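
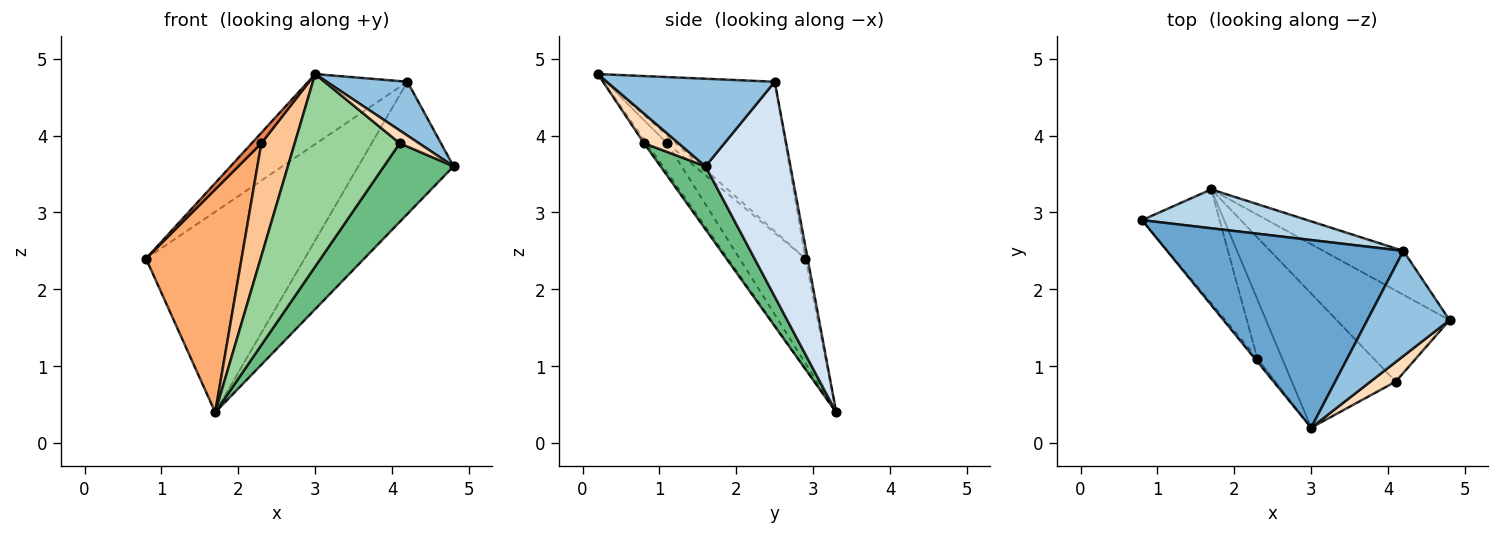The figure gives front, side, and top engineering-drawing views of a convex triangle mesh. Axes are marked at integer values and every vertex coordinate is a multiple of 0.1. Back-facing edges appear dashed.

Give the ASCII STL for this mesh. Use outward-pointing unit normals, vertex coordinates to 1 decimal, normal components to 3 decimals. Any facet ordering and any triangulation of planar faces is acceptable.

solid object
 facet normal -0.510 0.301 0.806
  outer loop
   vertex 4.2 2.5 4.7
   vertex 0.8 2.9 2.4
   vertex 3.0 0.2 4.8
  endloop
 endfacet
 facet normal 0.688 -0.331 0.646
  outer loop
   vertex 4.2 2.5 4.7
   vertex 3.0 0.2 4.8
   vertex 4.8 1.6 3.6
  endloop
 endfacet
 facet normal -0.013 0.982 0.190
  outer loop
   vertex 4.2 2.5 4.7
   vertex 1.7 3.3 0.4
   vertex 0.8 2.9 2.4
  endloop
 endfacet
 facet normal 0.646 0.725 -0.241
  outer loop
   vertex 4.2 2.5 4.7
   vertex 4.8 1.6 3.6
   vertex 1.7 3.3 0.4
  endloop
 endfacet
 facet normal -0.653 -0.725 -0.218
  outer loop
   vertex 2.3 1.1 3.9
   vertex 3.0 0.2 4.8
   vertex 0.8 2.9 2.4
  endloop
 endfacet
 facet normal -0.523 -0.759 -0.387
  outer loop
   vertex 2.3 1.1 3.9
   vertex 0.8 2.9 2.4
   vertex 1.7 3.3 0.4
  endloop
 endfacet
 facet normal -0.477 -0.779 -0.408
  outer loop
   vertex 2.3 1.1 3.9
   vertex 1.7 3.3 0.4
   vertex 3.0 0.2 4.8
  endloop
 endfacet
 facet normal 0.701 -0.390 0.597
  outer loop
   vertex 4.1 0.8 3.9
   vertex 4.8 1.6 3.6
   vertex 3.0 0.2 4.8
  endloop
 endfacet
 facet normal 0.389 -0.602 -0.697
  outer loop
   vertex 4.1 0.8 3.9
   vertex 1.7 3.3 0.4
   vertex 4.8 1.6 3.6
  endloop
 endfacet
 facet normal -0.020 -0.820 -0.572
  outer loop
   vertex 4.1 0.8 3.9
   vertex 3.0 0.2 4.8
   vertex 1.7 3.3 0.4
  endloop
 endfacet
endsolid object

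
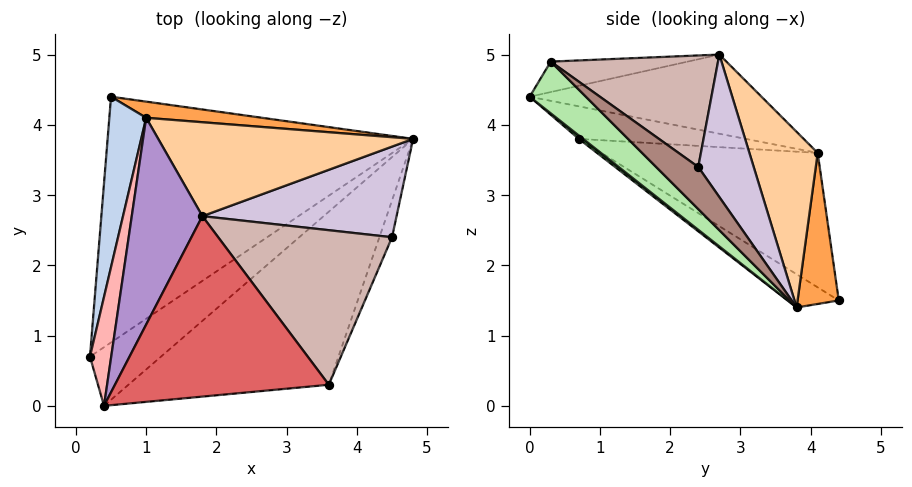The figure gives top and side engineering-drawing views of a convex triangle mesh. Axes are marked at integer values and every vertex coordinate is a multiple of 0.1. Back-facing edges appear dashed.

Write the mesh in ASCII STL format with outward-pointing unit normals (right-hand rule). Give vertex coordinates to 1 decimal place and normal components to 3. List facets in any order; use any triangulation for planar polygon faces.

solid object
 facet normal -0.092 -0.520 -0.849
  outer loop
   vertex 0.5 4.4 1.5
   vertex 4.8 3.8 1.4
   vertex 0.2 0.7 3.8
  endloop
 endfacet
 facet normal -0.937 0.236 0.257
  outer loop
   vertex 1.0 4.1 3.6
   vertex 0.5 4.4 1.5
   vertex 0.2 0.7 3.8
  endloop
 endfacet
 facet normal 0.140 0.984 0.107
  outer loop
   vertex 1.0 4.1 3.6
   vertex 4.8 3.8 1.4
   vertex 0.5 4.4 1.5
  endloop
 endfacet
 facet normal 0.373 0.754 0.541
  outer loop
   vertex 1.0 4.1 3.6
   vertex 1.8 2.7 5.0
   vertex 4.8 3.8 1.4
  endloop
 endfacet
 facet normal 0.036 -0.644 -0.764
  outer loop
   vertex 0.4 0.0 4.4
   vertex 0.2 0.7 3.8
   vertex 4.8 3.8 1.4
  endloop
 endfacet
 facet normal 0.172 -0.725 -0.666
  outer loop
   vertex 0.4 0.0 4.4
   vertex 4.8 3.8 1.4
   vertex 3.6 0.3 4.9
  endloop
 endfacet
 facet normal -0.139 -0.145 0.980
  outer loop
   vertex 0.4 0.0 4.4
   vertex 3.6 0.3 4.9
   vertex 1.8 2.7 5.0
  endloop
 endfacet
 facet normal -0.816 0.223 0.533
  outer loop
   vertex 0.4 0.0 4.4
   vertex 1.0 4.1 3.6
   vertex 0.2 0.7 3.8
  endloop
 endfacet
 facet normal -0.726 0.233 0.647
  outer loop
   vertex 0.4 0.0 4.4
   vertex 1.8 2.7 5.0
   vertex 1.0 4.1 3.6
  endloop
 endfacet
 facet normal 0.413 0.716 0.563
  outer loop
   vertex 4.5 2.4 3.4
   vertex 4.8 3.8 1.4
   vertex 1.8 2.7 5.0
  endloop
 endfacet
 facet normal 0.816 -0.524 -0.245
  outer loop
   vertex 4.5 2.4 3.4
   vertex 3.6 0.3 4.9
   vertex 4.8 3.8 1.4
  endloop
 endfacet
 facet normal 0.506 0.347 0.789
  outer loop
   vertex 4.5 2.4 3.4
   vertex 1.8 2.7 5.0
   vertex 3.6 0.3 4.9
  endloop
 endfacet
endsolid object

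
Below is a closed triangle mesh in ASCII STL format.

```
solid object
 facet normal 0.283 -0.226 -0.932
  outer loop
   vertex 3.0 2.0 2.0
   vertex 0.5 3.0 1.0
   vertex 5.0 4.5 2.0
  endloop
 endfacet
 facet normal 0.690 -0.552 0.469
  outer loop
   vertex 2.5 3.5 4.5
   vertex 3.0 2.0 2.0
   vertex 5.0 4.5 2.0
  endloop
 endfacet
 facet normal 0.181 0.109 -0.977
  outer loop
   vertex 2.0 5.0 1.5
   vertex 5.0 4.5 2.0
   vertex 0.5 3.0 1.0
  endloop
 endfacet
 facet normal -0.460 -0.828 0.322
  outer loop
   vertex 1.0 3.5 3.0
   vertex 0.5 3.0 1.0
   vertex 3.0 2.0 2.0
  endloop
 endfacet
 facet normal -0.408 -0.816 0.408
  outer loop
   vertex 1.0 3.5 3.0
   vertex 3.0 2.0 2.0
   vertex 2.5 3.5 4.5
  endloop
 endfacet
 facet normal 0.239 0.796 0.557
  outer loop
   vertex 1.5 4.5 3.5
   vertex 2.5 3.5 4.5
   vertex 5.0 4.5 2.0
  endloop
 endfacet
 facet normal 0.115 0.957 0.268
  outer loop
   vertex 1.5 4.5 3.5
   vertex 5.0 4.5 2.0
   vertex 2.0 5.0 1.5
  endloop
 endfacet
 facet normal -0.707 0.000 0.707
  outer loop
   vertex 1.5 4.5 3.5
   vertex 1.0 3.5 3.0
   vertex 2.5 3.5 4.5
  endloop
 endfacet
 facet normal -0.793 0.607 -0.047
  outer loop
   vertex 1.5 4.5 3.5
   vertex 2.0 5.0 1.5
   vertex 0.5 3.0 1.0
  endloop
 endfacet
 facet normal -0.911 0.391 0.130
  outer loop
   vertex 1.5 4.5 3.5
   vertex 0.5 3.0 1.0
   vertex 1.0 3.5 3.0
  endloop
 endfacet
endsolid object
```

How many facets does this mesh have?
10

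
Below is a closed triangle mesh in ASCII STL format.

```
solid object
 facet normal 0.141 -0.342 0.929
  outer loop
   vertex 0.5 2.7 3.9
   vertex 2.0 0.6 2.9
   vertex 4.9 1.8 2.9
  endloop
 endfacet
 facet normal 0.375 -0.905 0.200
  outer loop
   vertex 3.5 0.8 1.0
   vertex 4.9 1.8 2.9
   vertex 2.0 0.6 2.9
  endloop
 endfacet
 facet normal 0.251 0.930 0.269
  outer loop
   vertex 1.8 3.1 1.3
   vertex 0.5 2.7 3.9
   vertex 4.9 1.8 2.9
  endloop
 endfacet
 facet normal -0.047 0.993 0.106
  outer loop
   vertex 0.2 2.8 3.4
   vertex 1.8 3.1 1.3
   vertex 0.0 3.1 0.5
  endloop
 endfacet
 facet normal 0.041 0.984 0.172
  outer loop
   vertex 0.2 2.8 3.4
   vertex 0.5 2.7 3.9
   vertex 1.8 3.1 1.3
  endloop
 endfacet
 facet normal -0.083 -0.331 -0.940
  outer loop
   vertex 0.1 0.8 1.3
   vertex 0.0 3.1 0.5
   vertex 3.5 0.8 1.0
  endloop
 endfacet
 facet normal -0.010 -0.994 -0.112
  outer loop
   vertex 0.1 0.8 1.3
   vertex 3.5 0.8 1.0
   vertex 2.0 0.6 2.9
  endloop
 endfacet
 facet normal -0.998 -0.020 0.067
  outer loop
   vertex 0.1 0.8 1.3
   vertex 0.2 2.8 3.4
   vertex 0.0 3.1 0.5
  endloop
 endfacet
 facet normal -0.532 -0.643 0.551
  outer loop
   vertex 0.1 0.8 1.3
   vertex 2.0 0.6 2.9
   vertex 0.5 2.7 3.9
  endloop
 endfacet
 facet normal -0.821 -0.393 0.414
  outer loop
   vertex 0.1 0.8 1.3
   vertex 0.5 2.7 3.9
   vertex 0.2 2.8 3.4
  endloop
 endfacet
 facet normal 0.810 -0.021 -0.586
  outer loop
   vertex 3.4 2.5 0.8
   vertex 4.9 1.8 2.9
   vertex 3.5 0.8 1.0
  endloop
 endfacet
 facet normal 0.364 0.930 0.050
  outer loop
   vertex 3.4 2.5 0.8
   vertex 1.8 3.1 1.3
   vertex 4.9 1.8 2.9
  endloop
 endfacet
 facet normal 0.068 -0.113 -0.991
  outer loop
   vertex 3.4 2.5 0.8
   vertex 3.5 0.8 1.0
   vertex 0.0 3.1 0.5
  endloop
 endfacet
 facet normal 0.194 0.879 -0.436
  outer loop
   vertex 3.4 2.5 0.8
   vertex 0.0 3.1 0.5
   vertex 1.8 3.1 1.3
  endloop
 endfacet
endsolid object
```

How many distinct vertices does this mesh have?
9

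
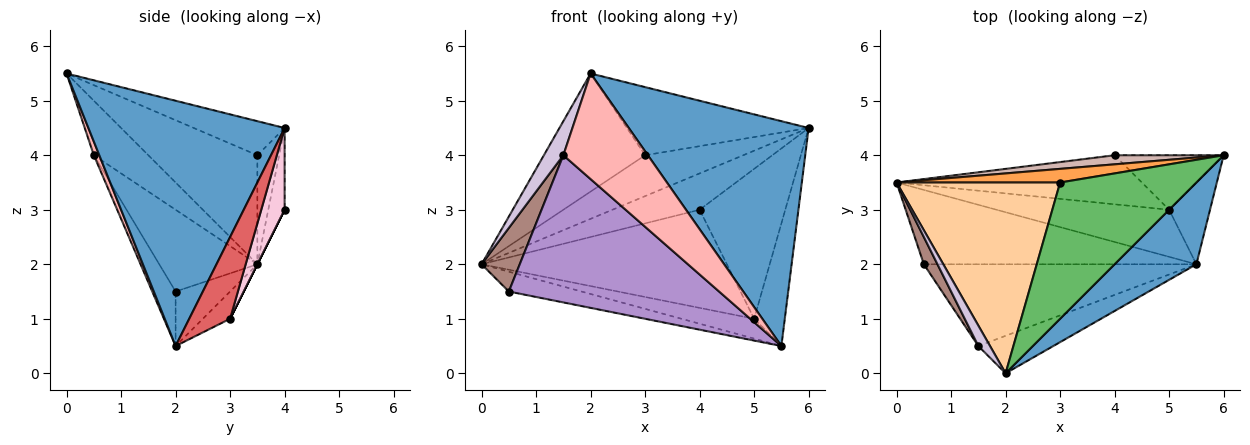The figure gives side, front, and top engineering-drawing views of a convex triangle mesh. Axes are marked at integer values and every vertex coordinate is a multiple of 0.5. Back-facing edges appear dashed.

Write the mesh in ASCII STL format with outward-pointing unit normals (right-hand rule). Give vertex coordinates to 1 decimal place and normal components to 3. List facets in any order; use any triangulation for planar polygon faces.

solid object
 facet normal 0.716 -0.656 0.239
  outer loop
   vertex 5.5 2.0 0.5
   vertex 6.0 4.0 4.5
   vertex 2.0 0.0 5.5
  endloop
 endfacet
 facet normal -0.190 0.253 -0.949
  outer loop
   vertex 0.5 2.0 1.5
   vertex 0.0 3.5 2.0
   vertex 5.5 2.0 0.5
  endloop
 endfacet
 facet normal -0.206 0.928 0.309
  outer loop
   vertex 3.0 3.5 4.0
   vertex 6.0 4.0 4.5
   vertex 0.0 3.5 2.0
  endloop
 endfacet
 facet normal -0.493 0.458 0.740
  outer loop
   vertex 3.0 3.5 4.0
   vertex 0.0 3.5 2.0
   vertex 2.0 0.0 5.5
  endloop
 endfacet
 facet normal -0.218 0.436 0.873
  outer loop
   vertex 3.0 3.5 4.0
   vertex 2.0 0.0 5.5
   vertex 6.0 4.0 4.5
  endloop
 endfacet
 facet normal -0.144 0.384 -0.912
  outer loop
   vertex 5.0 3.0 1.0
   vertex 5.5 2.0 0.5
   vertex 0.0 3.5 2.0
  endloop
 endfacet
 facet normal 0.743 0.557 -0.371
  outer loop
   vertex 5.0 3.0 1.0
   vertex 6.0 4.0 4.5
   vertex 5.5 2.0 0.5
  endloop
 endfacet
 facet normal 0.061 -0.941 -0.334
  outer loop
   vertex 1.5 0.5 4.0
   vertex 5.5 2.0 0.5
   vertex 2.0 0.0 5.5
  endloop
 endfacet
 facet normal -0.097 -0.870 -0.483
  outer loop
   vertex 1.5 0.5 4.0
   vertex 0.5 2.0 1.5
   vertex 5.5 2.0 0.5
  endloop
 endfacet
 facet normal -0.923 -0.330 0.198
  outer loop
   vertex 1.5 0.5 4.0
   vertex 2.0 0.0 5.5
   vertex 0.0 3.5 2.0
  endloop
 endfacet
 facet normal -0.921 -0.358 0.153
  outer loop
   vertex 1.5 0.5 4.0
   vertex 0.0 3.5 2.0
   vertex 0.5 2.0 1.5
  endloop
 endfacet
 facet normal -0.179 0.954 0.239
  outer loop
   vertex 4.0 4.0 3.0
   vertex 0.0 3.5 2.0
   vertex 6.0 4.0 4.5
  endloop
 endfacet
 facet normal 0.000 0.894 -0.447
  outer loop
   vertex 4.0 4.0 3.0
   vertex 5.0 3.0 1.0
   vertex 0.0 3.5 2.0
  endloop
 endfacet
 facet normal 0.248 0.910 -0.331
  outer loop
   vertex 4.0 4.0 3.0
   vertex 6.0 4.0 4.5
   vertex 5.0 3.0 1.0
  endloop
 endfacet
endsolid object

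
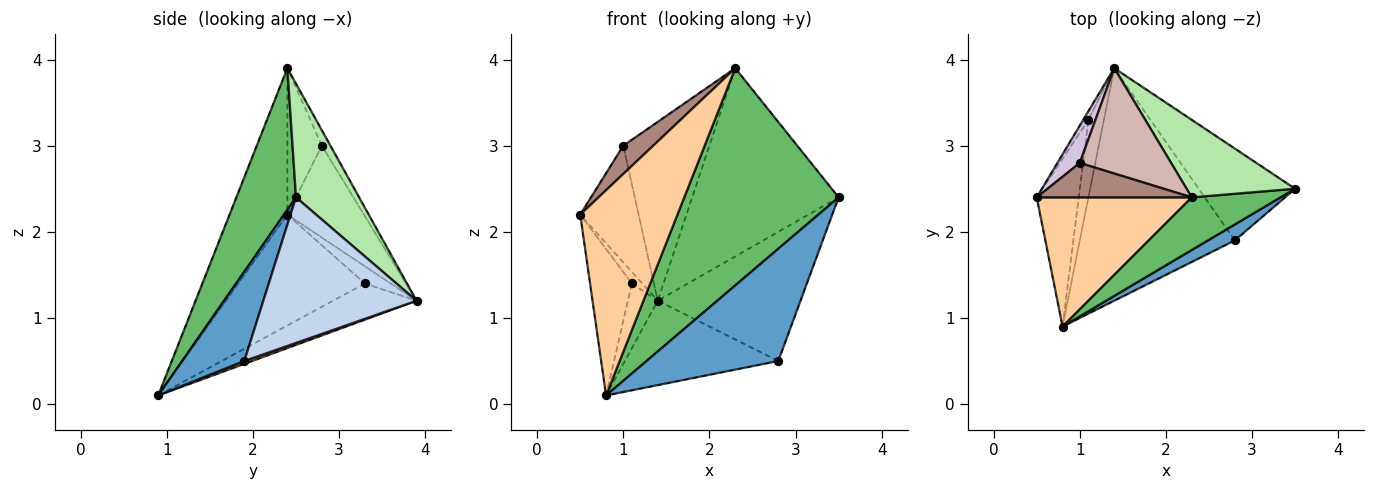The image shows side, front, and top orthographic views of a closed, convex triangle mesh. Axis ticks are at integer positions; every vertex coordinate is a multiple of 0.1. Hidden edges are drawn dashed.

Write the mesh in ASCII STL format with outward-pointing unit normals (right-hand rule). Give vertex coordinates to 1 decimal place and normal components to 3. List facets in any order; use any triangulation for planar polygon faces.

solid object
 facet normal 0.423 -0.897 0.127
  outer loop
   vertex 2.8 1.9 0.5
   vertex 3.5 2.5 2.4
   vertex 0.8 0.9 0.1
  endloop
 endfacet
 facet normal 0.658 0.613 -0.436
  outer loop
   vertex 2.8 1.9 0.5
   vertex 1.4 3.9 1.2
   vertex 3.5 2.5 2.4
  endloop
 endfacet
 facet normal 0.017 0.341 -0.940
  outer loop
   vertex 2.8 1.9 0.5
   vertex 0.8 0.9 0.1
   vertex 1.4 3.9 1.2
  endloop
 endfacet
 facet normal -0.449 -0.756 0.476
  outer loop
   vertex 2.3 2.4 3.9
   vertex 0.5 2.4 2.2
   vertex 0.8 0.9 0.1
  endloop
 endfacet
 facet normal 0.351 -0.910 0.220
  outer loop
   vertex 2.3 2.4 3.9
   vertex 0.8 0.9 0.1
   vertex 3.5 2.5 2.4
  endloop
 endfacet
 facet normal 0.370 0.859 0.354
  outer loop
   vertex 2.3 2.4 3.9
   vertex 3.5 2.5 2.4
   vertex 1.4 3.9 1.2
  endloop
 endfacet
 facet normal -0.894 0.295 -0.338
  outer loop
   vertex 1.1 3.3 1.4
   vertex 0.8 0.9 0.1
   vertex 0.5 2.4 2.2
  endloop
 endfacet
 facet normal -0.894 0.358 -0.268
  outer loop
   vertex 1.1 3.3 1.4
   vertex 0.5 2.4 2.2
   vertex 1.4 3.9 1.2
  endloop
 endfacet
 facet normal -0.873 0.312 -0.374
  outer loop
   vertex 1.1 3.3 1.4
   vertex 1.4 3.9 1.2
   vertex 0.8 0.9 0.1
  endloop
 endfacet
 facet normal -0.781 0.595 0.190
  outer loop
   vertex 1.0 2.8 3.0
   vertex 1.4 3.9 1.2
   vertex 0.5 2.4 2.2
  endloop
 endfacet
 facet normal -0.590 -0.512 0.625
  outer loop
   vertex 1.0 2.8 3.0
   vertex 0.5 2.4 2.2
   vertex 2.3 2.4 3.9
  endloop
 endfacet
 facet normal -0.086 0.859 0.506
  outer loop
   vertex 1.0 2.8 3.0
   vertex 2.3 2.4 3.9
   vertex 1.4 3.9 1.2
  endloop
 endfacet
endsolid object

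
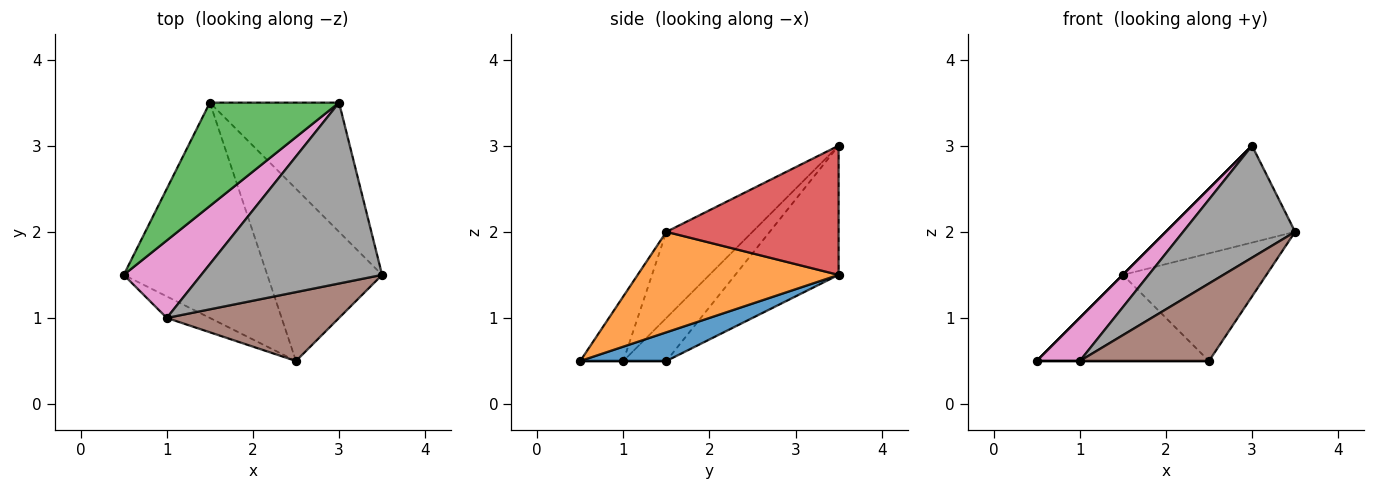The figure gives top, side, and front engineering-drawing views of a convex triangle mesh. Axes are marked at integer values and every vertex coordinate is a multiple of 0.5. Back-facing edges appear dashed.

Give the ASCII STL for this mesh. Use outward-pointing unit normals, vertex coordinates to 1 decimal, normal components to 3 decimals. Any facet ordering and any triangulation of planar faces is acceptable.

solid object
 facet normal 0.183 0.365 -0.913
  outer loop
   vertex 2.5 0.5 0.5
   vertex 0.5 1.5 0.5
   vertex 1.5 3.5 1.5
  endloop
 endfacet
 facet normal 0.596 0.426 -0.681
  outer loop
   vertex 2.5 0.5 0.5
   vertex 1.5 3.5 1.5
   vertex 3.5 1.5 2.0
  endloop
 endfacet
 facet normal -0.707 0.000 0.707
  outer loop
   vertex 3.0 3.5 3.0
   vertex 1.5 3.5 1.5
   vertex 0.5 1.5 0.5
  endloop
 endfacet
 facet normal 0.625 0.469 -0.625
  outer loop
   vertex 3.0 3.5 3.0
   vertex 3.5 1.5 2.0
   vertex 1.5 3.5 1.5
  endloop
 endfacet
 facet normal 0.000 0.000 -1.000
  outer loop
   vertex 1.0 1.0 0.5
   vertex 0.5 1.5 0.5
   vertex 2.5 0.5 0.5
  endloop
 endfacet
 facet normal -0.242 -0.725 0.645
  outer loop
   vertex 1.0 1.0 0.5
   vertex 2.5 0.5 0.5
   vertex 3.5 1.5 2.0
  endloop
 endfacet
 facet normal -0.437 -0.437 0.786
  outer loop
   vertex 1.0 1.0 0.5
   vertex 3.0 3.5 3.0
   vertex 0.5 1.5 0.5
  endloop
 endfacet
 facet normal -0.375 -0.488 0.788
  outer loop
   vertex 1.0 1.0 0.5
   vertex 3.5 1.5 2.0
   vertex 3.0 3.5 3.0
  endloop
 endfacet
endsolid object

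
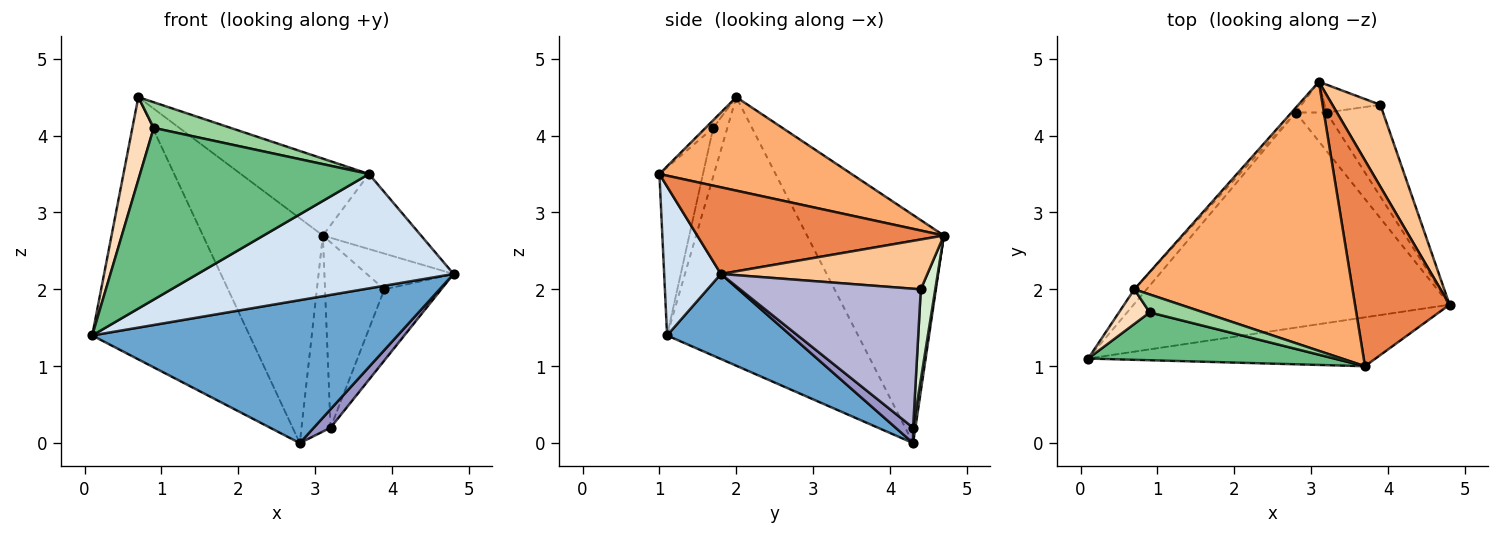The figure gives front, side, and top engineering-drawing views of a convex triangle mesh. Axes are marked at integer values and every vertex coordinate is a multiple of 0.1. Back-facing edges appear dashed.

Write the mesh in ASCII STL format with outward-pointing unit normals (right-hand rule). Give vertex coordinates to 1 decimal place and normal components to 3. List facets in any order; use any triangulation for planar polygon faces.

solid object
 facet normal 0.219 -0.540 -0.813
  outer loop
   vertex 2.8 4.3 0.0
   vertex 4.8 1.8 2.2
   vertex 0.1 1.1 1.4
  endloop
 endfacet
 facet normal -0.771 0.635 -0.035
  outer loop
   vertex 2.8 4.3 0.0
   vertex 0.1 1.1 1.4
   vertex 0.7 2.0 4.5
  endloop
 endfacet
 facet normal -0.752 0.659 -0.014
  outer loop
   vertex 2.8 4.3 0.0
   vertex 0.7 2.0 4.5
   vertex 3.1 4.7 2.7
  endloop
 endfacet
 facet normal 0.200 -0.901 -0.385
  outer loop
   vertex 3.7 1.0 3.5
   vertex 0.1 1.1 1.4
   vertex 4.8 1.8 2.2
  endloop
 endfacet
 facet normal 0.652 0.260 0.712
  outer loop
   vertex 3.7 1.0 3.5
   vertex 4.8 1.8 2.2
   vertex 3.1 4.7 2.7
  endloop
 endfacet
 facet normal 0.381 0.254 0.889
  outer loop
   vertex 3.7 1.0 3.5
   vertex 3.1 4.7 2.7
   vertex 0.7 2.0 4.5
  endloop
 endfacet
 facet normal 0.689 0.290 0.664
  outer loop
   vertex 3.9 4.4 2.0
   vertex 3.1 4.7 2.7
   vertex 4.8 1.8 2.2
  endloop
 endfacet
 facet normal -0.522 -0.787 0.329
  outer loop
   vertex 0.9 1.7 4.1
   vertex 0.7 2.0 4.5
   vertex 0.1 1.1 1.4
  endloop
 endfacet
 facet normal -0.180 -0.948 0.264
  outer loop
   vertex 0.9 1.7 4.1
   vertex 0.1 1.1 1.4
   vertex 3.7 1.0 3.5
  endloop
 endfacet
 facet normal -0.082 -0.816 0.572
  outer loop
   vertex 0.9 1.7 4.1
   vertex 3.7 1.0 3.5
   vertex 0.7 2.0 4.5
  endloop
 endfacet
 facet normal 0.077 0.985 -0.155
  outer loop
   vertex 3.2 4.3 0.2
   vertex 2.8 4.3 0.0
   vertex 3.1 4.7 2.7
  endloop
 endfacet
 facet normal 0.234 0.961 -0.144
  outer loop
   vertex 3.2 4.3 0.2
   vertex 3.1 4.7 2.7
   vertex 3.9 4.4 2.0
  endloop
 endfacet
 facet normal 0.411 -0.395 -0.822
  outer loop
   vertex 3.2 4.3 0.2
   vertex 4.8 1.8 2.2
   vertex 2.8 4.3 0.0
  endloop
 endfacet
 facet normal 0.889 0.280 -0.361
  outer loop
   vertex 3.2 4.3 0.2
   vertex 3.9 4.4 2.0
   vertex 4.8 1.8 2.2
  endloop
 endfacet
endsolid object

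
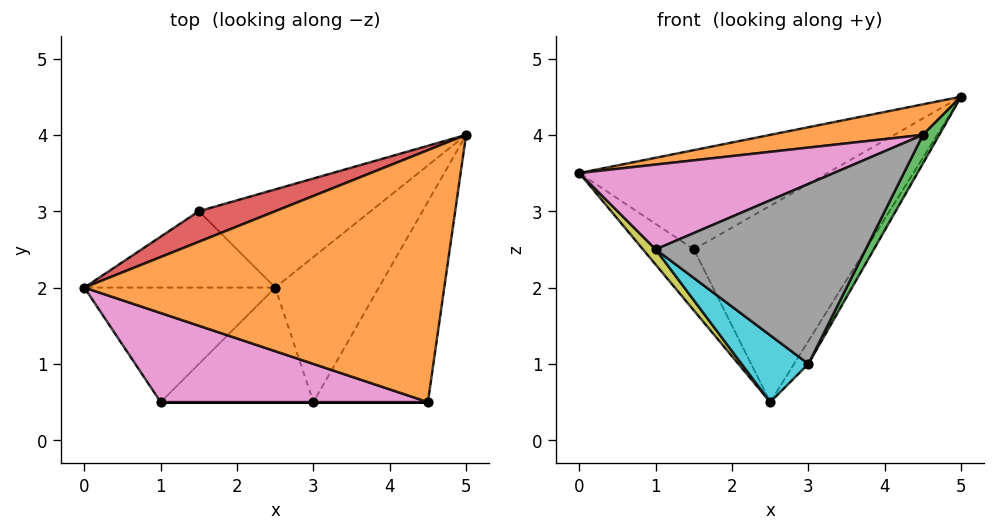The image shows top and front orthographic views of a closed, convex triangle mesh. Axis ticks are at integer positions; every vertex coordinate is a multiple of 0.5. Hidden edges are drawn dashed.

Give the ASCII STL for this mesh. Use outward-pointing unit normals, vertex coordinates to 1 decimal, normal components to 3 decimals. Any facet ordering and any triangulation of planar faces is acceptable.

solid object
 facet normal 0.824 0.088 -0.559
  outer loop
   vertex 2.5 2.0 0.5
   vertex 5.0 4.0 4.5
   vertex 3.0 0.5 1.0
  endloop
 endfacet
 facet normal -0.149 -0.119 0.982
  outer loop
   vertex 4.5 0.5 4.0
   vertex 5.0 4.0 4.5
   vertex 0.0 2.0 3.5
  endloop
 endfacet
 facet normal 0.893 -0.064 -0.446
  outer loop
   vertex 4.5 0.5 4.0
   vertex 3.0 0.5 1.0
   vertex 5.0 4.0 4.5
  endloop
 endfacet
 facet normal -0.404 0.874 0.269
  outer loop
   vertex 1.5 3.0 2.5
   vertex 0.0 2.0 3.5
   vertex 5.0 4.0 4.5
  endloop
 endfacet
 facet normal -0.684 0.456 -0.570
  outer loop
   vertex 1.5 3.0 2.5
   vertex 2.5 2.0 0.5
   vertex 0.0 2.0 3.5
  endloop
 endfacet
 facet normal 0.000 0.894 -0.447
  outer loop
   vertex 1.5 3.0 2.5
   vertex 5.0 4.0 4.5
   vertex 2.5 2.0 0.5
  endloop
 endfacet
 facet normal -0.296 -0.659 0.692
  outer loop
   vertex 1.0 0.5 2.5
   vertex 4.5 0.5 4.0
   vertex 0.0 2.0 3.5
  endloop
 endfacet
 facet normal 0.000 -1.000 0.000
  outer loop
   vertex 1.0 0.5 2.5
   vertex 3.0 0.5 1.0
   vertex 4.5 0.5 4.0
  endloop
 endfacet
 facet normal -0.765 -0.085 -0.638
  outer loop
   vertex 1.0 0.5 2.5
   vertex 0.0 2.0 3.5
   vertex 2.5 2.0 0.5
  endloop
 endfacet
 facet normal -0.544 -0.423 -0.725
  outer loop
   vertex 1.0 0.5 2.5
   vertex 2.5 2.0 0.5
   vertex 3.0 0.5 1.0
  endloop
 endfacet
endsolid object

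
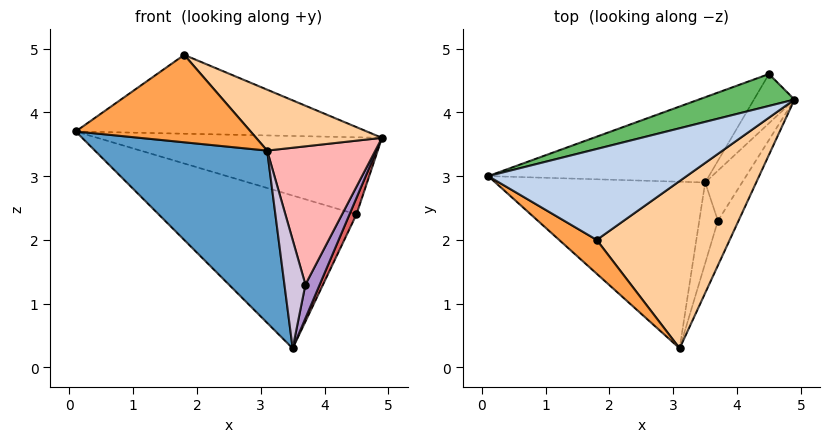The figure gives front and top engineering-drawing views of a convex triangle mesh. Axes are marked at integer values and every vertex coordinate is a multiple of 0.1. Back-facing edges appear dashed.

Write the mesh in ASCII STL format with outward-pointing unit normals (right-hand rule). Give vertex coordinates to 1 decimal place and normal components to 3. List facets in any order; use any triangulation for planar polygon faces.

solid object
 facet normal -0.582 -0.584 -0.565
  outer loop
   vertex 3.5 2.9 0.3
   vertex 3.1 0.3 3.4
   vertex 0.1 3.0 3.7
  endloop
 endfacet
 facet normal -0.146 0.648 0.747
  outer loop
   vertex 1.8 2.0 4.9
   vertex 4.9 4.2 3.6
   vertex 0.1 3.0 3.7
  endloop
 endfacet
 facet normal -0.626 -0.727 0.281
  outer loop
   vertex 1.8 2.0 4.9
   vertex 0.1 3.0 3.7
   vertex 3.1 0.3 3.4
  endloop
 endfacet
 facet normal 0.537 -0.289 0.793
  outer loop
   vertex 1.8 2.0 4.9
   vertex 3.1 0.3 3.4
   vertex 4.9 4.2 3.6
  endloop
 endfacet
 facet normal -0.218 0.902 0.373
  outer loop
   vertex 4.5 4.6 2.4
   vertex 0.1 3.0 3.7
   vertex 4.9 4.2 3.6
  endloop
 endfacet
 facet normal -0.419 0.793 -0.442
  outer loop
   vertex 4.5 4.6 2.4
   vertex 3.5 2.9 0.3
   vertex 0.1 3.0 3.7
  endloop
 endfacet
 facet normal 0.930 -0.116 -0.349
  outer loop
   vertex 4.5 4.6 2.4
   vertex 4.9 4.2 3.6
   vertex 3.5 2.9 0.3
  endloop
 endfacet
 facet normal 0.903 -0.410 -0.132
  outer loop
   vertex 3.7 2.3 1.3
   vertex 4.9 4.2 3.6
   vertex 3.1 0.3 3.4
  endloop
 endfacet
 facet normal 0.927 -0.209 -0.311
  outer loop
   vertex 3.7 2.3 1.3
   vertex 3.5 2.9 0.3
   vertex 4.9 4.2 3.6
  endloop
 endfacet
 facet normal 0.503 -0.693 -0.516
  outer loop
   vertex 3.7 2.3 1.3
   vertex 3.1 0.3 3.4
   vertex 3.5 2.9 0.3
  endloop
 endfacet
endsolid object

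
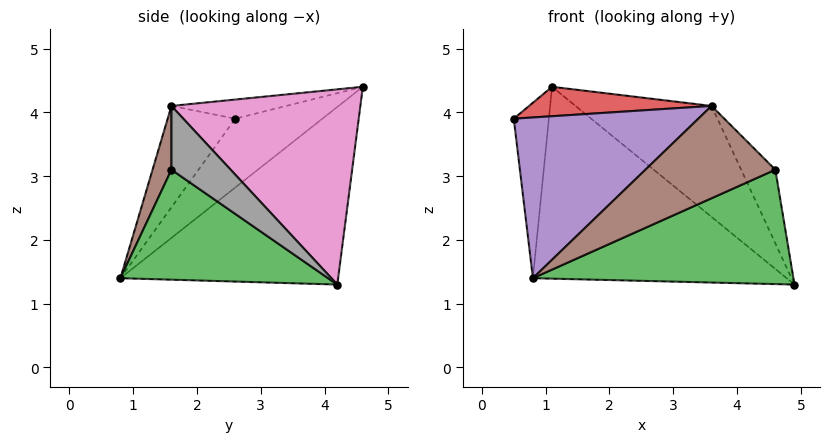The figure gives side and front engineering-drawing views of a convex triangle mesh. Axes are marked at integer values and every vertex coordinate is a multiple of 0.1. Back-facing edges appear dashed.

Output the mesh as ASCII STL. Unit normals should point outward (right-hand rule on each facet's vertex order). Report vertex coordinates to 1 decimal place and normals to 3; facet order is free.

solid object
 facet normal -0.867 0.349 -0.355
  outer loop
   vertex 1.1 4.6 4.4
   vertex 0.8 0.8 1.4
   vertex 0.5 2.6 3.9
  endloop
 endfacet
 facet normal -0.485 0.565 -0.667
  outer loop
   vertex 1.1 4.6 4.4
   vertex 4.9 4.2 1.3
   vertex 0.8 0.8 1.4
  endloop
 endfacet
 facet normal 0.435 -0.546 -0.716
  outer loop
   vertex 4.6 1.6 3.1
   vertex 0.8 0.8 1.4
   vertex 4.9 4.2 1.3
  endloop
 endfacet
 facet normal -0.128 -0.204 0.970
  outer loop
   vertex 3.6 1.6 4.1
   vertex 1.1 4.6 4.4
   vertex 0.5 2.6 3.9
  endloop
 endfacet
 facet normal -0.290 -0.793 0.536
  outer loop
   vertex 3.6 1.6 4.1
   vertex 0.5 2.6 3.9
   vertex 0.8 0.8 1.4
  endloop
 endfacet
 facet normal 0.142 -0.979 0.142
  outer loop
   vertex 3.6 1.6 4.1
   vertex 0.8 0.8 1.4
   vertex 4.6 1.6 3.1
  endloop
 endfacet
 facet normal 0.597 0.430 0.677
  outer loop
   vertex 3.6 1.6 4.1
   vertex 4.9 4.2 1.3
   vertex 1.1 4.6 4.4
  endloop
 endfacet
 facet normal 0.655 0.378 0.655
  outer loop
   vertex 3.6 1.6 4.1
   vertex 4.6 1.6 3.1
   vertex 4.9 4.2 1.3
  endloop
 endfacet
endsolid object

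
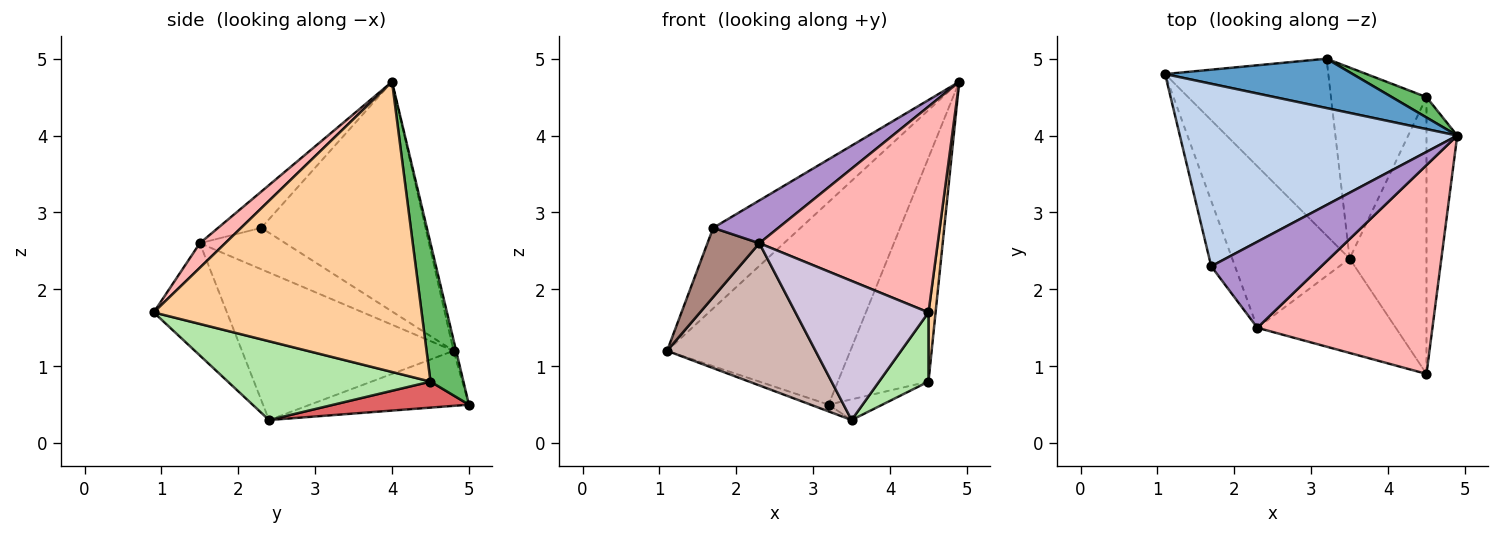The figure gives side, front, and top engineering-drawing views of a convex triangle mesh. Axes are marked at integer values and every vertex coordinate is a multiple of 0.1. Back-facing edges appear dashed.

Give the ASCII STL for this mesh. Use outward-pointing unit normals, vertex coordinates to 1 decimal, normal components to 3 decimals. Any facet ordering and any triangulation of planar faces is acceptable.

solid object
 facet normal -0.014 0.971 0.237
  outer loop
   vertex 3.2 5.0 0.5
   vertex 1.1 4.8 1.2
   vertex 4.9 4.0 4.7
  endloop
 endfacet
 facet normal -0.604 0.322 0.729
  outer loop
   vertex 1.7 2.3 2.8
   vertex 4.9 4.0 4.7
   vertex 1.1 4.8 1.2
  endloop
 endfacet
 facet normal -0.319 0.036 -0.947
  outer loop
   vertex 3.5 2.4 0.3
   vertex 1.1 4.8 1.2
   vertex 3.2 5.0 0.5
  endloop
 endfacet
 facet normal 0.994 -0.026 -0.105
  outer loop
   vertex 4.5 4.5 0.8
   vertex 4.9 4.0 4.7
   vertex 4.5 0.9 1.7
  endloop
 endfacet
 facet normal 0.341 0.936 0.085
  outer loop
   vertex 4.5 4.5 0.8
   vertex 3.2 5.0 0.5
   vertex 4.9 4.0 4.7
  endloop
 endfacet
 facet normal 0.705 -0.172 -0.688
  outer loop
   vertex 4.5 4.5 0.8
   vertex 4.5 0.9 1.7
   vertex 3.5 2.4 0.3
  endloop
 endfacet
 facet normal 0.261 0.104 -0.960
  outer loop
   vertex 4.5 4.5 0.8
   vertex 3.5 2.4 0.3
   vertex 3.2 5.0 0.5
  endloop
 endfacet
 facet normal 0.099 -0.699 0.709
  outer loop
   vertex 2.3 1.5 2.6
   vertex 4.5 0.9 1.7
   vertex 4.9 4.0 4.7
  endloop
 endfacet
 facet normal -0.283 -0.427 0.859
  outer loop
   vertex 2.3 1.5 2.6
   vertex 4.9 4.0 4.7
   vertex 1.7 2.3 2.8
  endloop
 endfacet
 facet normal -0.414 -0.753 -0.511
  outer loop
   vertex 2.3 1.5 2.6
   vertex 3.5 2.4 0.3
   vertex 4.5 0.9 1.7
  endloop
 endfacet
 facet normal -0.768 -0.466 -0.440
  outer loop
   vertex 2.3 1.5 2.6
   vertex 1.7 2.3 2.8
   vertex 1.1 4.8 1.2
  endloop
 endfacet
 facet normal -0.686 -0.481 -0.546
  outer loop
   vertex 2.3 1.5 2.6
   vertex 1.1 4.8 1.2
   vertex 3.5 2.4 0.3
  endloop
 endfacet
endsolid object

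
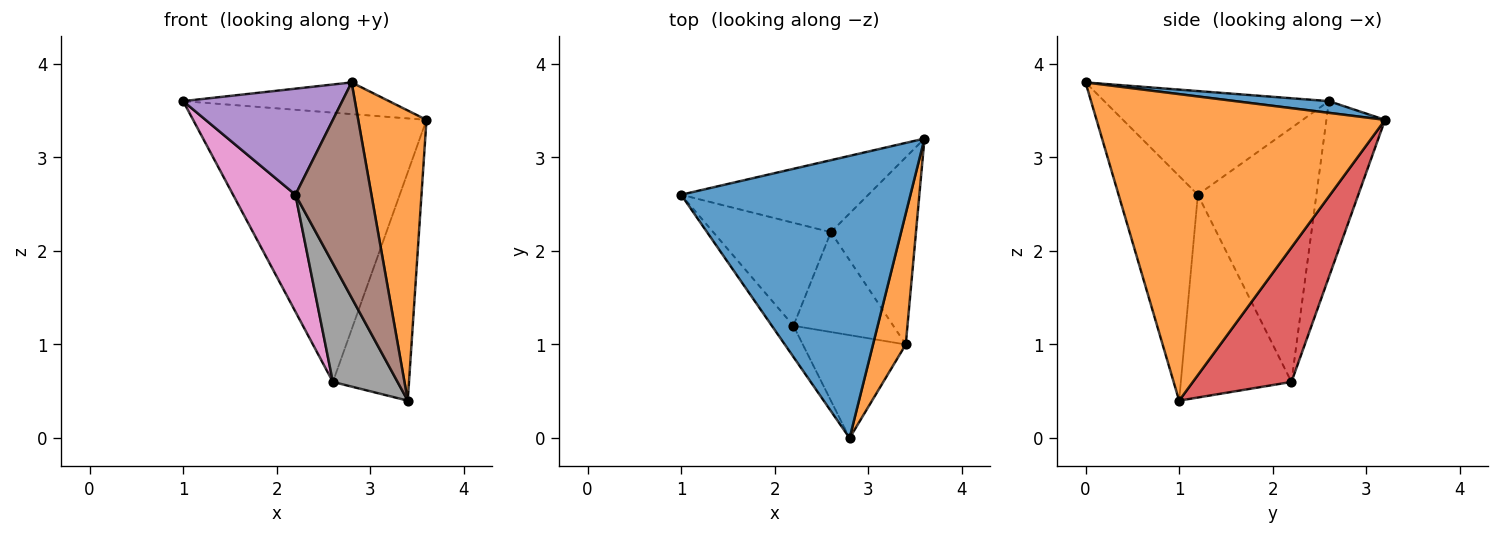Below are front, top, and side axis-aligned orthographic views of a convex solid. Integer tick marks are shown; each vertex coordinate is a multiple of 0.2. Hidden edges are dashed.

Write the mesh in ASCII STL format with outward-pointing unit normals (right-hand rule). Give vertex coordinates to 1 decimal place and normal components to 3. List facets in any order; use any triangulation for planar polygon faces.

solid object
 facet normal 0.051 0.111 0.992
  outer loop
   vertex 2.8 0.0 3.8
   vertex 3.6 3.2 3.4
   vertex 1.0 2.6 3.6
  endloop
 endfacet
 facet normal 0.968 -0.229 0.103
  outer loop
   vertex 3.4 1.0 0.4
   vertex 3.6 3.2 3.4
   vertex 2.8 0.0 3.8
  endloop
 endfacet
 facet normal -0.236 0.939 -0.251
  outer loop
   vertex 2.6 2.2 0.6
   vertex 1.0 2.6 3.6
   vertex 3.6 3.2 3.4
  endloop
 endfacet
 facet normal 0.708 0.546 -0.448
  outer loop
   vertex 2.6 2.2 0.6
   vertex 3.6 3.2 3.4
   vertex 3.4 1.0 0.4
  endloop
 endfacet
 facet normal -0.804 -0.570 -0.168
  outer loop
   vertex 2.2 1.2 2.6
   vertex 2.8 0.0 3.8
   vertex 1.0 2.6 3.6
  endloop
 endfacet
 facet normal -0.685 -0.657 -0.314
  outer loop
   vertex 2.2 1.2 2.6
   vertex 3.4 1.0 0.4
   vertex 2.8 0.0 3.8
  endloop
 endfacet
 facet normal -0.819 -0.431 -0.379
  outer loop
   vertex 2.2 1.2 2.6
   vertex 1.0 2.6 3.6
   vertex 2.6 2.2 0.6
  endloop
 endfacet
 facet normal -0.795 -0.464 -0.391
  outer loop
   vertex 2.2 1.2 2.6
   vertex 2.6 2.2 0.6
   vertex 3.4 1.0 0.4
  endloop
 endfacet
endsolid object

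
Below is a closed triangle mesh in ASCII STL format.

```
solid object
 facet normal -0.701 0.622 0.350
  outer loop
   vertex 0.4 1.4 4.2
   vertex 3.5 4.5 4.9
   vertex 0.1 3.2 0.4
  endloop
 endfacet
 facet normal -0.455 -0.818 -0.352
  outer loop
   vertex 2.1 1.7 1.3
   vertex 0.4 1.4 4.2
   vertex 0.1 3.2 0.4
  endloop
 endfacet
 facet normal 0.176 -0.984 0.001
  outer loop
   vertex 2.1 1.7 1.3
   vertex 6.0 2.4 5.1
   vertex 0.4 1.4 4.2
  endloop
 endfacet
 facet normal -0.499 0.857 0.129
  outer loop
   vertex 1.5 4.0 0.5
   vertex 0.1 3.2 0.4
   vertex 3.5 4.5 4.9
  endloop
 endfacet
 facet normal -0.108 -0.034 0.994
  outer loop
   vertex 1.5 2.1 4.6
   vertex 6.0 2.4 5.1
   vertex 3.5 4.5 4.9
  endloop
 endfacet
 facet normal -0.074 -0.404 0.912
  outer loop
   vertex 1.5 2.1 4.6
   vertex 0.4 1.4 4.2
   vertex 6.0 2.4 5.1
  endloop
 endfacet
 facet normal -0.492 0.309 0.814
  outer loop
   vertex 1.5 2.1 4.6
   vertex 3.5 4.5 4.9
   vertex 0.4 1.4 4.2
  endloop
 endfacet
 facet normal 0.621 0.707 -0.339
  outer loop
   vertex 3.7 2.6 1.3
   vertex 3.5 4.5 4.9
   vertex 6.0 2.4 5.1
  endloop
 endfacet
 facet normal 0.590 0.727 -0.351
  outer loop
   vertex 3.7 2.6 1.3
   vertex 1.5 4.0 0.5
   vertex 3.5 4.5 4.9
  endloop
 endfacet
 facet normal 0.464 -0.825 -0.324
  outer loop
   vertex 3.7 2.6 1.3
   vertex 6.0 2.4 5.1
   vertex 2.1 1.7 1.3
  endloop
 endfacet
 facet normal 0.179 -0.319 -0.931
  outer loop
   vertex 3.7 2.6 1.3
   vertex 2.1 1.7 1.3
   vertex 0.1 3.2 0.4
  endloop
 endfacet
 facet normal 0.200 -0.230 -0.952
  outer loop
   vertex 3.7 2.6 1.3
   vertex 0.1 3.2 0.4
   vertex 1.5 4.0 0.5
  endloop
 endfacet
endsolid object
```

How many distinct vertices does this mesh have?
8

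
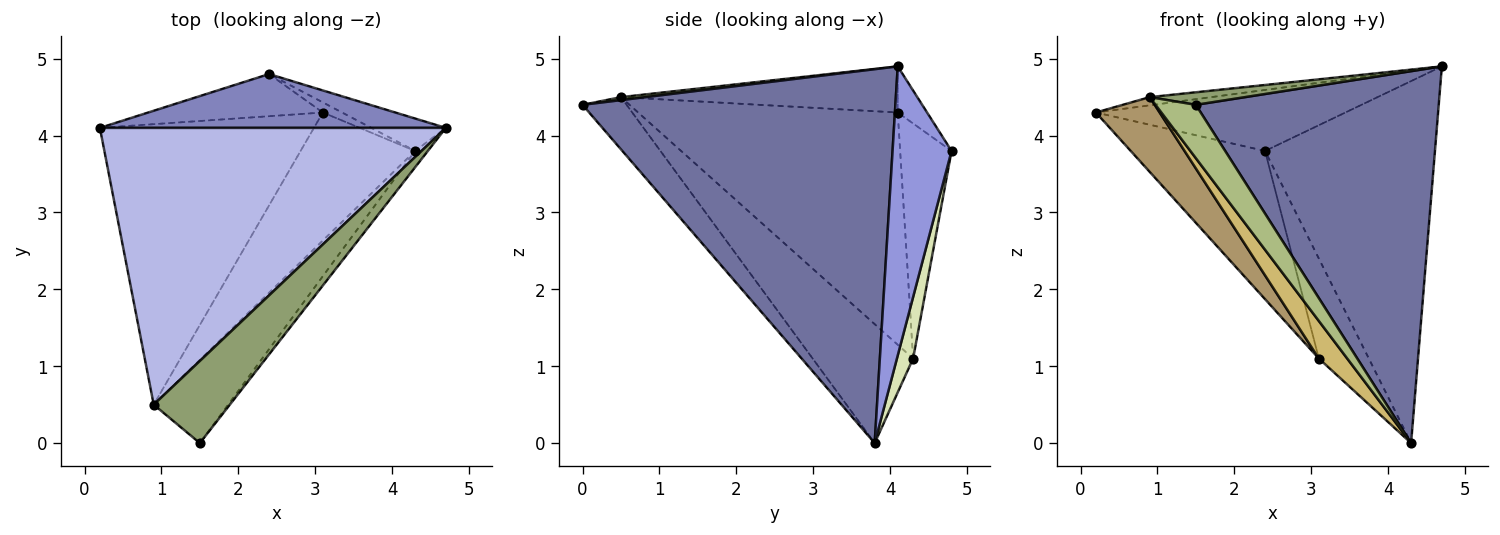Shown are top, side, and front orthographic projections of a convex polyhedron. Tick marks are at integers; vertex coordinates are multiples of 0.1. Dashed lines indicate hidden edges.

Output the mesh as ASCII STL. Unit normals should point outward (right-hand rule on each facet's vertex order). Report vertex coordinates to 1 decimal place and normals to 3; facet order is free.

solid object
 facet normal 0.790 -0.613 -0.027
  outer loop
   vertex 4.3 3.8 0.0
   vertex 4.7 4.1 4.9
   vertex 1.5 0.0 4.4
  endloop
 endfacet
 facet normal -0.088 0.747 0.659
  outer loop
   vertex 2.4 4.8 3.8
   vertex 0.2 4.1 4.3
   vertex 4.7 4.1 4.9
  endloop
 endfacet
 facet normal 0.327 0.941 -0.084
  outer loop
   vertex 2.4 4.8 3.8
   vertex 4.7 4.1 4.9
   vertex 4.3 3.8 0.0
  endloop
 endfacet
 facet normal -0.132 0.029 0.991
  outer loop
   vertex 0.9 0.5 4.5
   vertex 4.7 4.1 4.9
   vertex 0.2 4.1 4.3
  endloop
 endfacet
 facet normal 0.039 -0.151 0.988
  outer loop
   vertex 0.9 0.5 4.5
   vertex 1.5 0.0 4.4
   vertex 4.7 4.1 4.9
  endloop
 endfacet
 facet normal -0.508 -0.465 -0.725
  outer loop
   vertex 0.9 0.5 4.5
   vertex 4.3 3.8 0.0
   vertex 1.5 0.0 4.4
  endloop
 endfacet
 facet normal -0.346 0.903 -0.257
  outer loop
   vertex 3.1 4.3 1.1
   vertex 0.2 4.1 4.3
   vertex 2.4 4.8 3.8
  endloop
 endfacet
 facet normal 0.307 0.947 -0.096
  outer loop
   vertex 3.1 4.3 1.1
   vertex 2.4 4.8 3.8
   vertex 4.3 3.8 0.0
  endloop
 endfacet
 facet normal -0.724 -0.178 -0.667
  outer loop
   vertex 3.1 4.3 1.1
   vertex 0.9 0.5 4.5
   vertex 0.2 4.1 4.3
  endloop
 endfacet
 facet normal -0.706 -0.199 -0.680
  outer loop
   vertex 3.1 4.3 1.1
   vertex 4.3 3.8 0.0
   vertex 0.9 0.5 4.5
  endloop
 endfacet
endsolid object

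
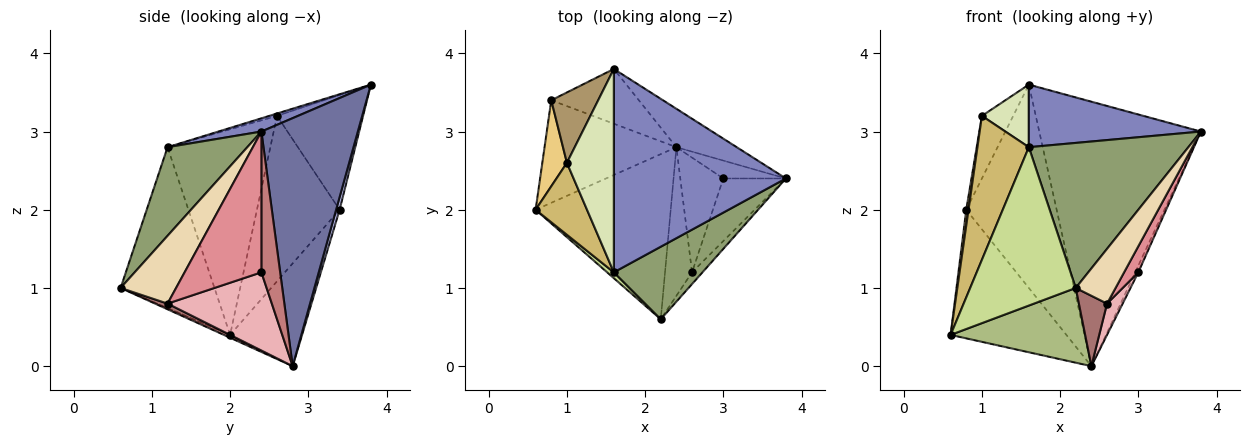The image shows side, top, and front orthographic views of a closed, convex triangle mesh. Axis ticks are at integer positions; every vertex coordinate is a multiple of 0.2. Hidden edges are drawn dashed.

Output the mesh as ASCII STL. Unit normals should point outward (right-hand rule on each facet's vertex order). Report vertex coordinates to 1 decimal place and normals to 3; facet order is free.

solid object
 facet normal 0.509 0.852 -0.124
  outer loop
   vertex 2.4 2.8 0.0
   vertex 1.6 3.8 3.6
   vertex 3.8 2.4 3.0
  endloop
 endfacet
 facet normal 0.073 -0.293 0.953
  outer loop
   vertex 1.6 1.2 2.8
   vertex 3.8 2.4 3.0
   vertex 1.6 3.8 3.6
  endloop
 endfacet
 facet normal -0.437 0.703 -0.561
  outer loop
   vertex 0.8 3.4 2.0
   vertex 2.4 2.8 0.0
   vertex 0.6 2.0 0.4
  endloop
 endfacet
 facet normal 0.037 0.965 -0.260
  outer loop
   vertex 0.8 3.4 2.0
   vertex 1.6 3.8 3.6
   vertex 2.4 2.8 0.0
  endloop
 endfacet
 facet normal 0.408 -0.816 0.408
  outer loop
   vertex 2.2 0.6 1.0
   vertex 3.8 2.4 3.0
   vertex 1.6 1.2 2.8
  endloop
 endfacet
 facet normal -0.019 -0.412 -0.911
  outer loop
   vertex 2.2 0.6 1.0
   vertex 0.6 2.0 0.4
   vertex 2.4 2.8 0.0
  endloop
 endfacet
 facet normal -0.664 -0.747 0.028
  outer loop
   vertex 2.2 0.6 1.0
   vertex 1.6 1.2 2.8
   vertex 0.6 2.0 0.4
  endloop
 endfacet
 facet normal -0.049 -0.294 0.955
  outer loop
   vertex 1.0 2.6 3.2
   vertex 1.6 1.2 2.8
   vertex 1.6 3.8 3.6
  endloop
 endfacet
 facet normal -0.877 0.319 0.359
  outer loop
   vertex 1.0 2.6 3.2
   vertex 1.6 3.8 3.6
   vertex 0.8 3.4 2.0
  endloop
 endfacet
 facet normal -0.873 -0.436 0.218
  outer loop
   vertex 1.0 2.6 3.2
   vertex 0.6 2.0 0.4
   vertex 1.6 1.2 2.8
  endloop
 endfacet
 facet normal -0.989 -0.027 0.147
  outer loop
   vertex 1.0 2.6 3.2
   vertex 0.8 3.4 2.0
   vertex 0.6 2.0 0.4
  endloop
 endfacet
 facet normal 0.806 -0.579 -0.124
  outer loop
   vertex 2.6 1.2 0.8
   vertex 3.8 2.4 3.0
   vertex 2.2 0.6 1.0
  endloop
 endfacet
 facet normal 0.187 -0.421 -0.888
  outer loop
   vertex 2.6 1.2 0.8
   vertex 2.2 0.6 1.0
   vertex 2.4 2.8 0.0
  endloop
 endfacet
 facet normal 0.903 0.151 -0.402
  outer loop
   vertex 3.0 2.4 1.2
   vertex 2.4 2.8 0.0
   vertex 3.8 2.4 3.0
  endloop
 endfacet
 facet normal 0.901 -0.167 -0.400
  outer loop
   vertex 3.0 2.4 1.2
   vertex 3.8 2.4 3.0
   vertex 2.6 1.2 0.8
  endloop
 endfacet
 facet normal 0.869 -0.130 -0.478
  outer loop
   vertex 3.0 2.4 1.2
   vertex 2.6 1.2 0.8
   vertex 2.4 2.8 0.0
  endloop
 endfacet
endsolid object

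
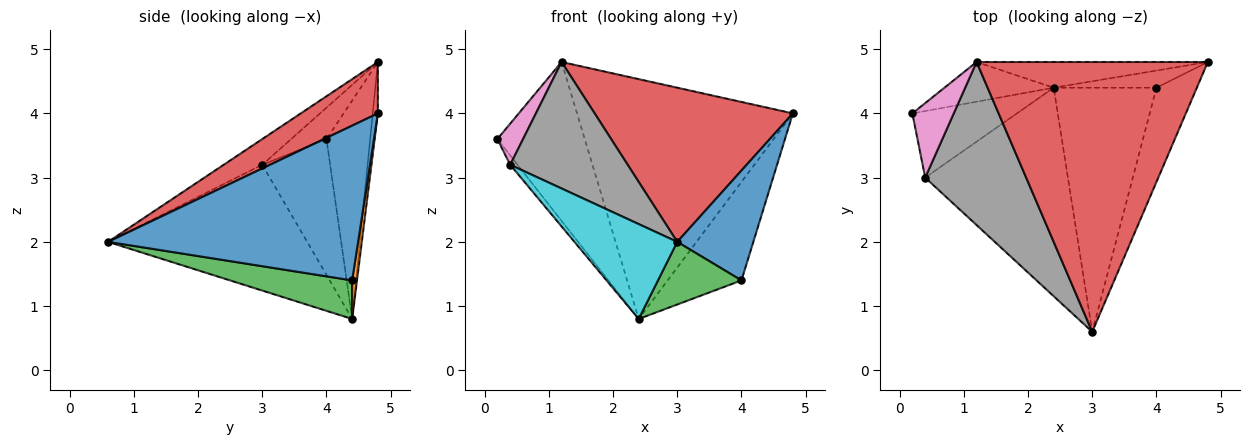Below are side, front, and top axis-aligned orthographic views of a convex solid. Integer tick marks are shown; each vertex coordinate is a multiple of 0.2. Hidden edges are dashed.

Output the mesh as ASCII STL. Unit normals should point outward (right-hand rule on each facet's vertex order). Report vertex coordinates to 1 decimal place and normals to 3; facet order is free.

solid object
 facet normal 0.928 -0.282 -0.242
  outer loop
   vertex 4.0 4.4 1.4
   vertex 4.8 4.8 4.0
   vertex 3.0 0.6 2.0
  endloop
 endfacet
 facet normal 0.064 0.983 -0.171
  outer loop
   vertex 4.0 4.4 1.4
   vertex 2.4 4.4 0.8
   vertex 4.8 4.8 4.0
  endloop
 endfacet
 facet normal 0.341 -0.234 -0.910
  outer loop
   vertex 4.0 4.4 1.4
   vertex 3.0 0.6 2.0
   vertex 2.4 4.4 0.8
  endloop
 endfacet
 facet normal 0.189 -0.487 0.853
  outer loop
   vertex 1.2 4.8 4.8
   vertex 3.0 0.6 2.0
   vertex 4.8 4.8 4.0
  endloop
 endfacet
 facet normal -0.436 0.873 -0.218
  outer loop
   vertex 1.2 4.8 4.8
   vertex 2.4 4.4 0.8
   vertex 0.2 4.0 3.6
  endloop
 endfacet
 facet normal -0.024 0.994 -0.107
  outer loop
   vertex 1.2 4.8 4.8
   vertex 4.8 4.8 4.0
   vertex 2.4 4.4 0.8
  endloop
 endfacet
 facet normal -0.553 -0.402 0.729
  outer loop
   vertex 0.4 3.0 3.2
   vertex 1.2 4.8 4.8
   vertex 0.2 4.0 3.6
  endloop
 endfacet
 facet normal -0.197 -0.601 0.775
  outer loop
   vertex 0.4 3.0 3.2
   vertex 3.0 0.6 2.0
   vertex 1.2 4.8 4.8
  endloop
 endfacet
 facet normal -0.789 0.085 -0.608
  outer loop
   vertex 0.4 3.0 3.2
   vertex 0.2 4.0 3.6
   vertex 2.4 4.4 0.8
  endloop
 endfacet
 facet normal -0.626 -0.323 -0.710
  outer loop
   vertex 0.4 3.0 3.2
   vertex 2.4 4.4 0.8
   vertex 3.0 0.6 2.0
  endloop
 endfacet
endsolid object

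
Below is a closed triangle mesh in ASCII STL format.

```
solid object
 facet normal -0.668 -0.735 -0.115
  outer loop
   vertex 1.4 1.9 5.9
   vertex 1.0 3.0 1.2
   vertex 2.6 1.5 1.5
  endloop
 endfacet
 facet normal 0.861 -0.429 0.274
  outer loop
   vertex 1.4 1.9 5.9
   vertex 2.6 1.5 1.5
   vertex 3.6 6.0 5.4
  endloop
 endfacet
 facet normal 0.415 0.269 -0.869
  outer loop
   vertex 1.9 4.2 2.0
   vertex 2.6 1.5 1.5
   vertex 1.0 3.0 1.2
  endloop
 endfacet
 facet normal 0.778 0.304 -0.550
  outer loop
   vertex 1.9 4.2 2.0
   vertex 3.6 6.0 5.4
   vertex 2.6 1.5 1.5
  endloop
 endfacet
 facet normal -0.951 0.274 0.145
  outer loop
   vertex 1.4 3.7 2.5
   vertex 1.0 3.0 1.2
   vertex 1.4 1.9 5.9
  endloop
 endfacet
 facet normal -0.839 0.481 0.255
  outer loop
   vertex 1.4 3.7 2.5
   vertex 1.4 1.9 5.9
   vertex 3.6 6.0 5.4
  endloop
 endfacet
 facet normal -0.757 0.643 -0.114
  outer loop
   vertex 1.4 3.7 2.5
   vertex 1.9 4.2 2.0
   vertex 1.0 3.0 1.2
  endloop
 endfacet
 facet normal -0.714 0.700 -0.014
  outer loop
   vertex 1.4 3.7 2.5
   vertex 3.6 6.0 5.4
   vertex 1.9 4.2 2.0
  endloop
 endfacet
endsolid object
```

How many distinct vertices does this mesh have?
6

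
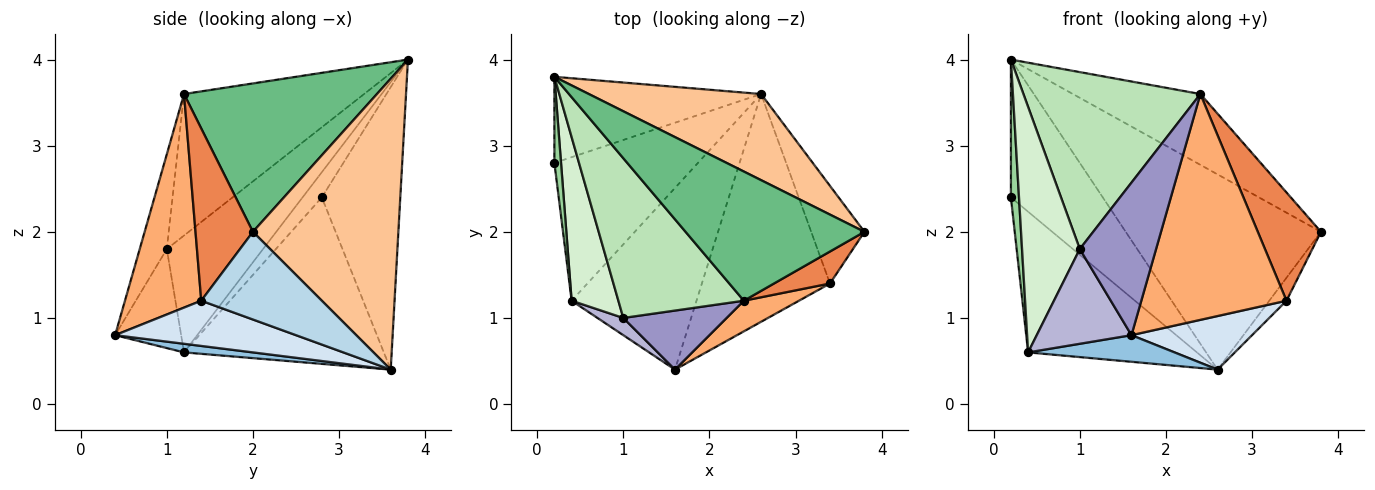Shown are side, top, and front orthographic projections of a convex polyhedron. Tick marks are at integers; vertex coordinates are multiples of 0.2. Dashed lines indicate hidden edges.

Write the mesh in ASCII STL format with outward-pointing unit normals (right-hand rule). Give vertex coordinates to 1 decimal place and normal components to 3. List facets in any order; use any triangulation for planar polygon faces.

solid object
 facet normal -0.638 0.539 -0.550
  outer loop
   vertex 0.4 1.2 0.6
   vertex 0.2 2.8 2.4
   vertex 2.6 3.6 0.4
  endloop
 endfacet
 facet normal 0.068 -0.145 -0.987
  outer loop
   vertex 0.4 1.2 0.6
   vertex 2.6 3.6 0.4
   vertex 1.6 0.4 0.8
  endloop
 endfacet
 facet normal 0.848 0.121 -0.515
  outer loop
   vertex 3.4 1.4 1.2
   vertex 2.6 3.6 0.4
   vertex 3.8 2.0 2.0
  endloop
 endfacet
 facet normal 0.325 -0.217 -0.921
  outer loop
   vertex 3.4 1.4 1.2
   vertex 1.6 0.4 0.8
   vertex 2.6 3.6 0.4
  endloop
 endfacet
 facet normal 0.657 -0.723 0.214
  outer loop
   vertex 3.4 1.4 1.2
   vertex 3.8 2.0 2.0
   vertex 2.4 1.2 3.6
  endloop
 endfacet
 facet normal 0.462 -0.879 0.119
  outer loop
   vertex 3.4 1.4 1.2
   vertex 2.4 1.2 3.6
   vertex 1.6 0.4 0.8
  endloop
 endfacet
 facet normal 0.563 0.756 0.334
  outer loop
   vertex 0.2 3.8 4.0
   vertex 3.8 2.0 2.0
   vertex 2.6 3.6 0.4
  endloop
 endfacet
 facet normal -0.587 0.687 -0.429
  outer loop
   vertex 0.2 3.8 4.0
   vertex 2.6 3.6 0.4
   vertex 0.2 2.8 2.4
  endloop
 endfacet
 facet normal 0.588 0.389 0.709
  outer loop
   vertex 0.2 3.8 4.0
   vertex 2.4 1.2 3.6
   vertex 3.8 2.0 2.0
  endloop
 endfacet
 facet normal -0.896 -0.377 0.236
  outer loop
   vertex 0.2 3.8 4.0
   vertex 0.2 2.8 2.4
   vertex 0.4 1.2 0.6
  endloop
 endfacet
 facet normal -0.603 -0.592 0.535
  outer loop
   vertex 1.0 1.0 1.8
   vertex 2.4 1.2 3.6
   vertex 0.2 3.8 4.0
  endloop
 endfacet
 facet normal -0.811 -0.487 0.324
  outer loop
   vertex 1.0 1.0 1.8
   vertex 0.2 3.8 4.0
   vertex 0.4 1.2 0.6
  endloop
 endfacet
 facet normal -0.314 -0.885 0.343
  outer loop
   vertex 1.0 1.0 1.8
   vertex 1.6 0.4 0.8
   vertex 2.4 1.2 3.6
  endloop
 endfacet
 facet normal -0.566 -0.811 0.148
  outer loop
   vertex 1.0 1.0 1.8
   vertex 0.4 1.2 0.6
   vertex 1.6 0.4 0.8
  endloop
 endfacet
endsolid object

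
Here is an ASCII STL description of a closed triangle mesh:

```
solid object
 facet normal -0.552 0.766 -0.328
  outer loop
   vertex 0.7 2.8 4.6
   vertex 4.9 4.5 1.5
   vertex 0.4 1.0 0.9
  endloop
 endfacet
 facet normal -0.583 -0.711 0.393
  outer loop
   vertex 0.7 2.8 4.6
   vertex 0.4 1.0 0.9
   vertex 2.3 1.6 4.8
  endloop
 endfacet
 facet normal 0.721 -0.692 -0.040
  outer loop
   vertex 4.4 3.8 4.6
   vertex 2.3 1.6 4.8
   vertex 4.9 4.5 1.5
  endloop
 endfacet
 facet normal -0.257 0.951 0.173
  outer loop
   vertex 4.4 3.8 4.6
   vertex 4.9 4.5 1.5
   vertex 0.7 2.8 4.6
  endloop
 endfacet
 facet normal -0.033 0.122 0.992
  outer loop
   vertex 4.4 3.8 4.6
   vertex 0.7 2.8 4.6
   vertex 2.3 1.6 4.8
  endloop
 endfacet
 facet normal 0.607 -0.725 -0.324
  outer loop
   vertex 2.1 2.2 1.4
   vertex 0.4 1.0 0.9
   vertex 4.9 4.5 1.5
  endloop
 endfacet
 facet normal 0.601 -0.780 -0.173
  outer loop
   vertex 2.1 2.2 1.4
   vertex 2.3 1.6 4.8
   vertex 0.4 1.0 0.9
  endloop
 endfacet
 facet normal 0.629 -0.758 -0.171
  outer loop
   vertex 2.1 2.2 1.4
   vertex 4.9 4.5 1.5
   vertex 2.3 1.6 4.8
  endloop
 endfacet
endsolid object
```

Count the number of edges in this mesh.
12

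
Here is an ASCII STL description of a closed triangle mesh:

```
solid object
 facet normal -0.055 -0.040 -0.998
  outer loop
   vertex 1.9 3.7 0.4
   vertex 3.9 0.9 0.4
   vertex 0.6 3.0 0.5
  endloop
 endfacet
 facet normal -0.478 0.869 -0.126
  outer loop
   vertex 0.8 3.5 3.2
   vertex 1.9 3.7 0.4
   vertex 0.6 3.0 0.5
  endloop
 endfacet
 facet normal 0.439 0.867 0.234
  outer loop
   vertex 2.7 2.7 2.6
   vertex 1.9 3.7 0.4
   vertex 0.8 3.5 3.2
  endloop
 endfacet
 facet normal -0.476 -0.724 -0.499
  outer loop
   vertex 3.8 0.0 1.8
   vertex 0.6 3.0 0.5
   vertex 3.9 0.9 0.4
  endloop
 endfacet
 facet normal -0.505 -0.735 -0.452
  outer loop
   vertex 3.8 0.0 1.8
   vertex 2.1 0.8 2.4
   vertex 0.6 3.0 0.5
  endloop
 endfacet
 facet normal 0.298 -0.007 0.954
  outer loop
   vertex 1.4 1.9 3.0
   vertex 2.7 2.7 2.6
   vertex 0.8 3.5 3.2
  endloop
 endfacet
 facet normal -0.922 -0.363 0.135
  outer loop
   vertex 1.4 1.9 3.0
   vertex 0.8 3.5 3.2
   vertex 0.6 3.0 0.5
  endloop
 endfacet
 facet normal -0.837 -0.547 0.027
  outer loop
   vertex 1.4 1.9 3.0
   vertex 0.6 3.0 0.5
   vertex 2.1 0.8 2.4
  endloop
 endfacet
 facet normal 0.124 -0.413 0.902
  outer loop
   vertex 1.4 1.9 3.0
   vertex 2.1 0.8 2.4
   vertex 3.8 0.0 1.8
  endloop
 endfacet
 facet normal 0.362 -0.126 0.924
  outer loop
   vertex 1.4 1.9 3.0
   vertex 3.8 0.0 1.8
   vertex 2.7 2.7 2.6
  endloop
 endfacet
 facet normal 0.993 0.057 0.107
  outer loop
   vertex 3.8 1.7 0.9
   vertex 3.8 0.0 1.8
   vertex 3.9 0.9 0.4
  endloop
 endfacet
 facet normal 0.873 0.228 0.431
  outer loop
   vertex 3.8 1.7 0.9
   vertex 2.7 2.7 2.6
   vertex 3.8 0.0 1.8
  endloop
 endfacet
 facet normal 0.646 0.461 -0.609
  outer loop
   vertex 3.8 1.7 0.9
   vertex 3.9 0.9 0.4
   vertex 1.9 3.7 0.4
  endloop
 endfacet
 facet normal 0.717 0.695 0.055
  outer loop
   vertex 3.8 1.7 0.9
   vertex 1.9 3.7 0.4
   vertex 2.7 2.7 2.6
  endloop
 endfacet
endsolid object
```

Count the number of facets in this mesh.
14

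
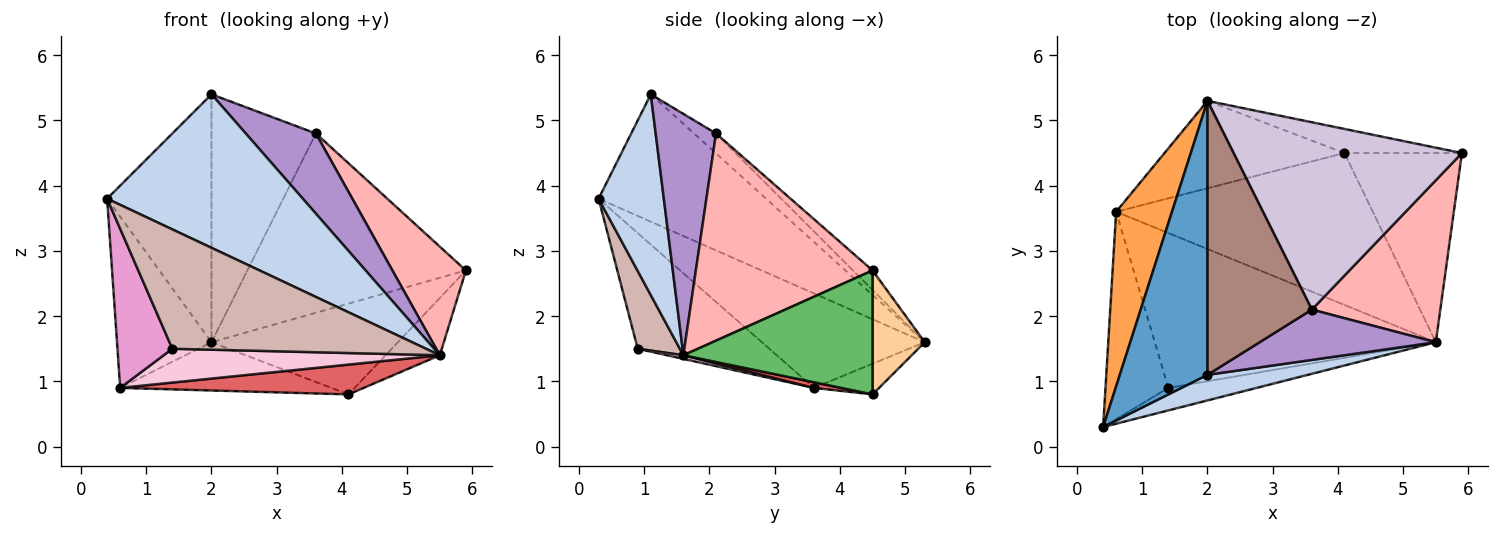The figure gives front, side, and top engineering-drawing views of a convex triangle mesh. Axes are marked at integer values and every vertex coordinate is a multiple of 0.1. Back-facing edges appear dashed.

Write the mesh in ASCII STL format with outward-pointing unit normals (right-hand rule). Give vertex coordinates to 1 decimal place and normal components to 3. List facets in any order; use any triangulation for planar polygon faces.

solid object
 facet normal -0.733 0.457 0.505
  outer loop
   vertex 2.0 1.1 5.4
   vertex 2.0 5.3 1.6
   vertex 0.4 0.3 3.8
  endloop
 endfacet
 facet normal 0.312 -0.937 0.156
  outer loop
   vertex 5.5 1.6 1.4
   vertex 2.0 1.1 5.4
   vertex 0.4 0.3 3.8
  endloop
 endfacet
 facet normal -0.770 0.447 0.455
  outer loop
   vertex 0.6 3.6 0.9
   vertex 0.4 0.3 3.8
   vertex 2.0 5.3 1.6
  endloop
 endfacet
 facet normal 0.261 0.933 -0.247
  outer loop
   vertex 4.1 4.5 0.8
   vertex 2.0 5.3 1.6
   vertex 5.9 4.5 2.7
  endloop
 endfacet
 facet normal 0.711 0.204 -0.673
  outer loop
   vertex 4.1 4.5 0.8
   vertex 5.9 4.5 2.7
   vertex 5.5 1.6 1.4
  endloop
 endfacet
 facet normal -0.148 0.478 -0.866
  outer loop
   vertex 4.1 4.5 0.8
   vertex 0.6 3.6 0.9
   vertex 2.0 5.3 1.6
  endloop
 endfacet
 facet normal 0.021 -0.193 -0.981
  outer loop
   vertex 4.1 4.5 0.8
   vertex 5.5 1.6 1.4
   vertex 0.6 3.6 0.9
  endloop
 endfacet
 facet normal 0.801 -0.333 0.497
  outer loop
   vertex 3.6 2.1 4.8
   vertex 5.5 1.6 1.4
   vertex 5.9 4.5 2.7
  endloop
 endfacet
 facet normal 0.589 -0.684 0.430
  outer loop
   vertex 3.6 2.1 4.8
   vertex 2.0 1.1 5.4
   vertex 5.5 1.6 1.4
  endloop
 endfacet
 facet normal -0.062 0.690 0.721
  outer loop
   vertex 3.6 2.1 4.8
   vertex 5.9 4.5 2.7
   vertex 2.0 5.3 1.6
  endloop
 endfacet
 facet normal -0.140 0.664 0.734
  outer loop
   vertex 3.6 2.1 4.8
   vertex 2.0 5.3 1.6
   vertex 2.0 1.1 5.4
  endloop
 endfacet
 facet normal 0.161 -0.970 -0.183
  outer loop
   vertex 1.4 0.9 1.5
   vertex 5.5 1.6 1.4
   vertex 0.4 0.3 3.8
  endloop
 endfacet
 facet normal -0.825 -0.344 -0.448
  outer loop
   vertex 1.4 0.9 1.5
   vertex 0.4 0.3 3.8
   vertex 0.6 3.6 0.9
  endloop
 endfacet
 facet normal 0.013 -0.213 -0.977
  outer loop
   vertex 1.4 0.9 1.5
   vertex 0.6 3.6 0.9
   vertex 5.5 1.6 1.4
  endloop
 endfacet
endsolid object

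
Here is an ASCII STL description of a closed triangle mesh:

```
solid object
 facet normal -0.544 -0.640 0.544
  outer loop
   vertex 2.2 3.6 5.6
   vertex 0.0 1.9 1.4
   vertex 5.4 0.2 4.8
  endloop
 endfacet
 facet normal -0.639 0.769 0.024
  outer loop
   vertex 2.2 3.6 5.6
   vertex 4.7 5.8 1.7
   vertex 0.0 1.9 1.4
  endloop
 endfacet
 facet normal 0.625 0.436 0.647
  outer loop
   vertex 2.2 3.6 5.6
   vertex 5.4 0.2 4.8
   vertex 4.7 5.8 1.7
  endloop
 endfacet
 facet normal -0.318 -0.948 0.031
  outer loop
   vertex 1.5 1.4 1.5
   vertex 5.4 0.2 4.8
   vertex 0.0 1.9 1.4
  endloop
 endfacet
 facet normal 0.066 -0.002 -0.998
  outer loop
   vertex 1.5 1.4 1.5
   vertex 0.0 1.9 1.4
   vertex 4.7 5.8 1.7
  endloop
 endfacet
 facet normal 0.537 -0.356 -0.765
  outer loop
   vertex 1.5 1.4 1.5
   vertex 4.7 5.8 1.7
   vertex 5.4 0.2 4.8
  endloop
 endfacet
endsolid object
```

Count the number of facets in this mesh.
6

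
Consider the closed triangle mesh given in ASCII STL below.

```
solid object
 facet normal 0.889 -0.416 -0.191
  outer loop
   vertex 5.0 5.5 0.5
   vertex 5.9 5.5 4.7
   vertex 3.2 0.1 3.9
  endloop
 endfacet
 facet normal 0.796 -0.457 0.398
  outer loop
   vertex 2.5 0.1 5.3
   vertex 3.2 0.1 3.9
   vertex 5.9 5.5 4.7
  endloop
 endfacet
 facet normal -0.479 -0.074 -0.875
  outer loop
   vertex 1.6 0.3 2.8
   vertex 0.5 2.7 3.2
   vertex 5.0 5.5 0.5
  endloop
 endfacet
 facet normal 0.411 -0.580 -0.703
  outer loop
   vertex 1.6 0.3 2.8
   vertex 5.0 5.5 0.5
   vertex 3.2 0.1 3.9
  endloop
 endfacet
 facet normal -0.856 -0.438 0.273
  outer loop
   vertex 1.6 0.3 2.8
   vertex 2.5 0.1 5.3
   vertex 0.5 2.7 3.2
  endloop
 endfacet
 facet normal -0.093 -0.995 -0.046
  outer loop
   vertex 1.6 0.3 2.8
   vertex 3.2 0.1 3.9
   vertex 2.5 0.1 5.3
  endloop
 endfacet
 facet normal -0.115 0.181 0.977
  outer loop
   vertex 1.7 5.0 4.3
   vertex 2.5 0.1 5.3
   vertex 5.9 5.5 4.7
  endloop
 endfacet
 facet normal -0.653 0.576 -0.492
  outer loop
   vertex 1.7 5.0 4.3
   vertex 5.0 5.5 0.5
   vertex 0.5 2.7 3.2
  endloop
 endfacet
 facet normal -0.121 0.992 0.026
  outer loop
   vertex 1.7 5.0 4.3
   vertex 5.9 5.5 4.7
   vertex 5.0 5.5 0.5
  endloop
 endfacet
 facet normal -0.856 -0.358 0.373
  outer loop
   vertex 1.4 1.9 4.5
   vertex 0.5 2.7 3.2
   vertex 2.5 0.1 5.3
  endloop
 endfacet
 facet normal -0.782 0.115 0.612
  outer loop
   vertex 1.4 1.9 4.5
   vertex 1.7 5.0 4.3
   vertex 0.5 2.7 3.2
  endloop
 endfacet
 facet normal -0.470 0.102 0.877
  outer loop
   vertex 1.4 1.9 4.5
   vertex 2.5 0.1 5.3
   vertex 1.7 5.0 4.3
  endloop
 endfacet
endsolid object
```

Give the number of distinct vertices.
8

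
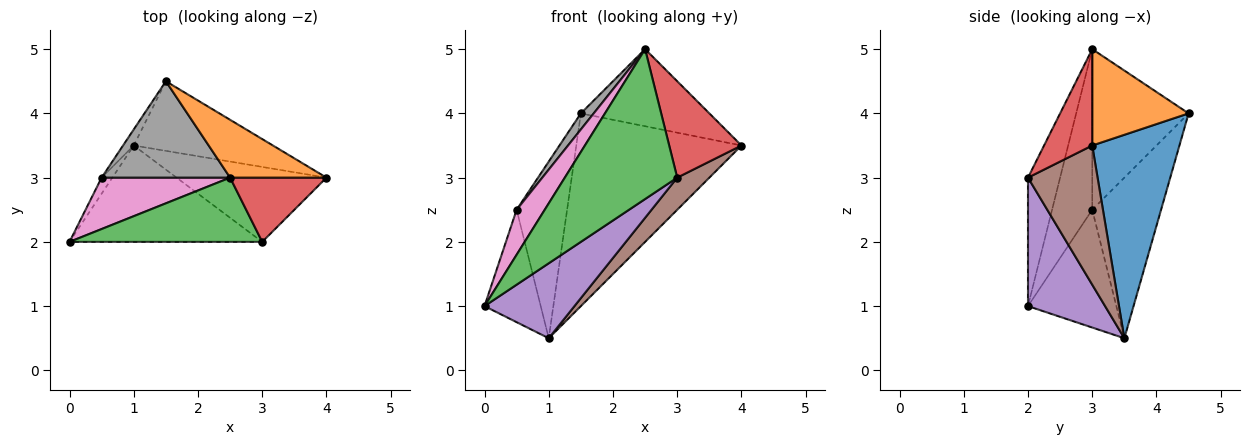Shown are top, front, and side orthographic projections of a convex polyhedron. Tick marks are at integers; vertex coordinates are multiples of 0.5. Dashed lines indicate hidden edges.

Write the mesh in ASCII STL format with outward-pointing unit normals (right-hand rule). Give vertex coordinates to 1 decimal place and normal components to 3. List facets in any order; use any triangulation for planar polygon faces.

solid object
 facet normal 0.445 0.842 -0.304
  outer loop
   vertex 1.0 3.5 0.5
   vertex 1.5 4.5 4.0
   vertex 4.0 3.0 3.5
  endloop
 endfacet
 facet normal 0.514 0.686 0.514
  outer loop
   vertex 2.5 3.0 5.0
   vertex 4.0 3.0 3.5
   vertex 1.5 4.5 4.0
  endloop
 endfacet
 facet normal -0.254 -0.889 0.381
  outer loop
   vertex 3.0 2.0 3.0
   vertex 2.5 3.0 5.0
   vertex 0.0 2.0 1.0
  endloop
 endfacet
 facet normal 0.485 -0.728 0.485
  outer loop
   vertex 3.0 2.0 3.0
   vertex 4.0 3.0 3.5
   vertex 2.5 3.0 5.0
  endloop
 endfacet
 facet normal 0.466 -0.543 -0.699
  outer loop
   vertex 3.0 2.0 3.0
   vertex 0.0 2.0 1.0
   vertex 1.0 3.5 0.5
  endloop
 endfacet
 facet normal 0.649 -0.300 -0.699
  outer loop
   vertex 3.0 2.0 3.0
   vertex 1.0 3.5 0.5
   vertex 4.0 3.0 3.5
  endloop
 endfacet
 facet normal -0.685 -0.480 0.548
  outer loop
   vertex 0.5 3.0 2.5
   vertex 0.0 2.0 1.0
   vertex 2.5 3.0 5.0
  endloop
 endfacet
 facet normal -0.777 -0.104 0.621
  outer loop
   vertex 0.5 3.0 2.5
   vertex 2.5 3.0 5.0
   vertex 1.5 4.5 4.0
  endloop
 endfacet
 facet normal -0.841 0.535 -0.076
  outer loop
   vertex 0.5 3.0 2.5
   vertex 1.0 3.5 0.5
   vertex 0.0 2.0 1.0
  endloop
 endfacet
 facet normal -0.805 0.591 -0.054
  outer loop
   vertex 0.5 3.0 2.5
   vertex 1.5 4.5 4.0
   vertex 1.0 3.5 0.5
  endloop
 endfacet
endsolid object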